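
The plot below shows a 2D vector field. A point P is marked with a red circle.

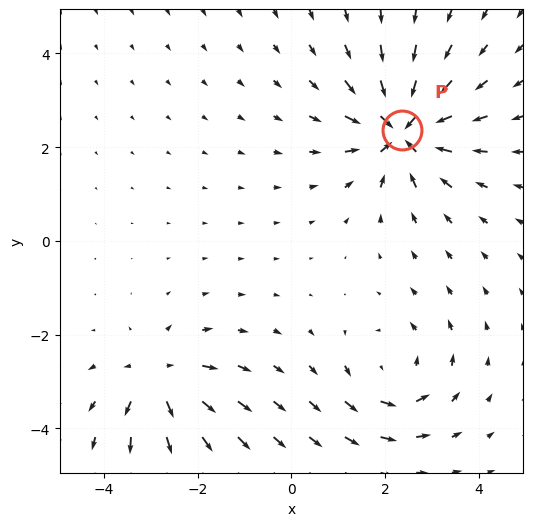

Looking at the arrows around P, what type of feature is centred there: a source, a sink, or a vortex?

sink

At P (2.4, 2.4) the arrows converge inward. Divergence about -6, curl ≈0 — negative divergence with near-zero curl is a sink.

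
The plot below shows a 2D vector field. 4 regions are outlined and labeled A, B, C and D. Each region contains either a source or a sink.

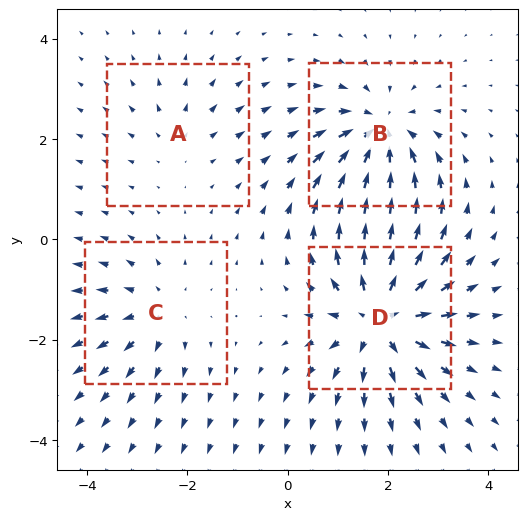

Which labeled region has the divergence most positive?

D

Divergence at each region's feature centre — A: about +2, B: about -6, C: about +4, D: about +7. Region D is most positive.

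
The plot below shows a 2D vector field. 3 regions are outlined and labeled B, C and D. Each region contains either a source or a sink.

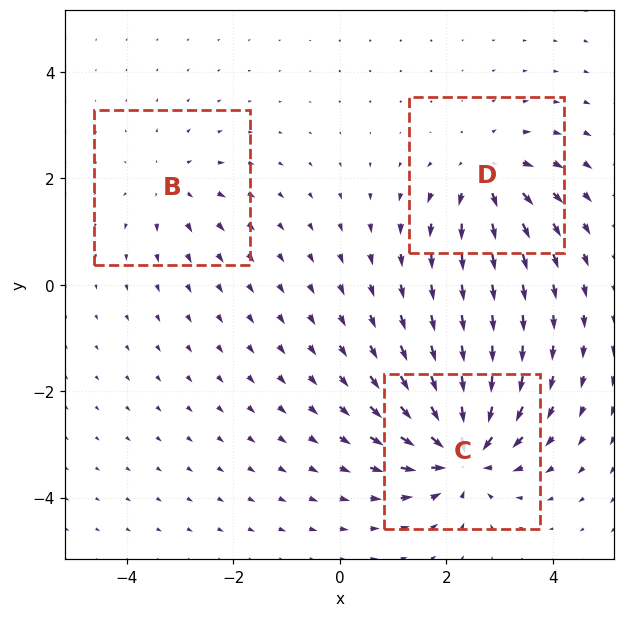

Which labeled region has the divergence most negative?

Divergence at each region's feature centre — B: about +3, C: about -6, D: about +4. Region C is most negative.

C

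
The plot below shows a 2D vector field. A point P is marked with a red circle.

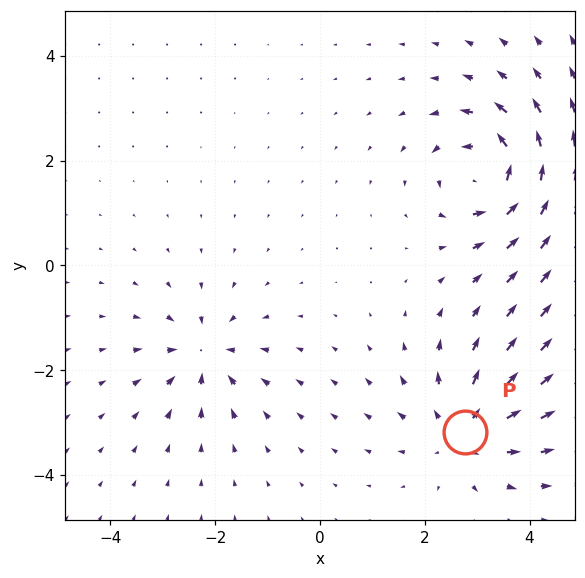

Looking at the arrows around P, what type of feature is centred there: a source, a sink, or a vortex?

source

At P (2.8, -3.2) the arrows spread outward. Divergence about +4, curl ≈0 — positive divergence with near-zero curl is a source.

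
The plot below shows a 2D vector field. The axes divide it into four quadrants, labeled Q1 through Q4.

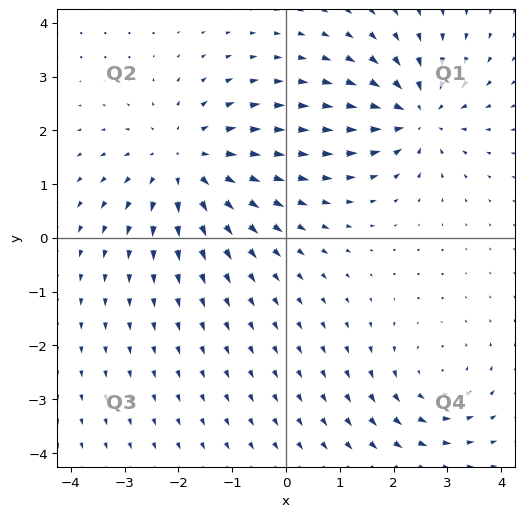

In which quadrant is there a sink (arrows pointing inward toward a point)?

Q1

The sink sits at approximately (2.4, 2.3), which lies in quadrant Q1. The divergence there is about -4, negative as expected for a sink.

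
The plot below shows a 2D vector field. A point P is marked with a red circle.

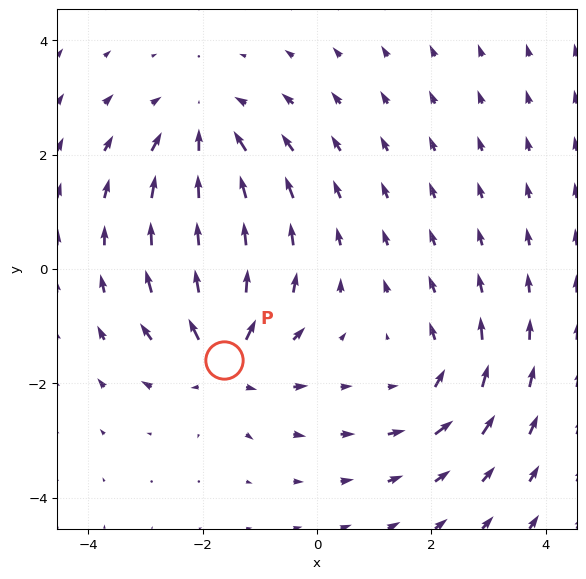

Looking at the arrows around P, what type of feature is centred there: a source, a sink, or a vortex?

At P (-1.6, -1.6) the arrows spread outward. Divergence about +4, curl ≈0 — positive divergence with near-zero curl is a source.

source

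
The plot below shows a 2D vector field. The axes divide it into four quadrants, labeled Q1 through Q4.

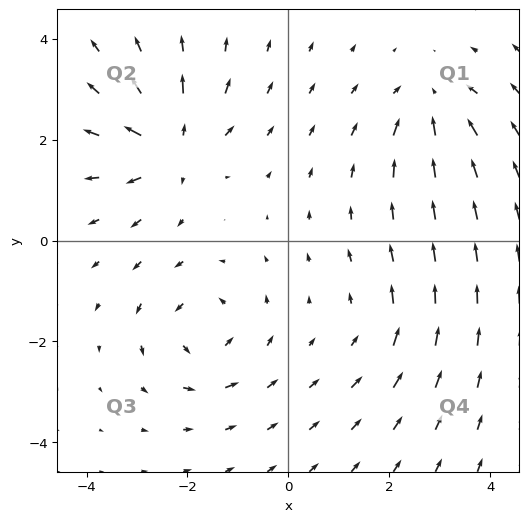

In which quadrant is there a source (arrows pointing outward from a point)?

The source sits at approximately (-2.3, 1.9), which lies in quadrant Q2. The divergence there is about +5, positive as expected for a source.

Q2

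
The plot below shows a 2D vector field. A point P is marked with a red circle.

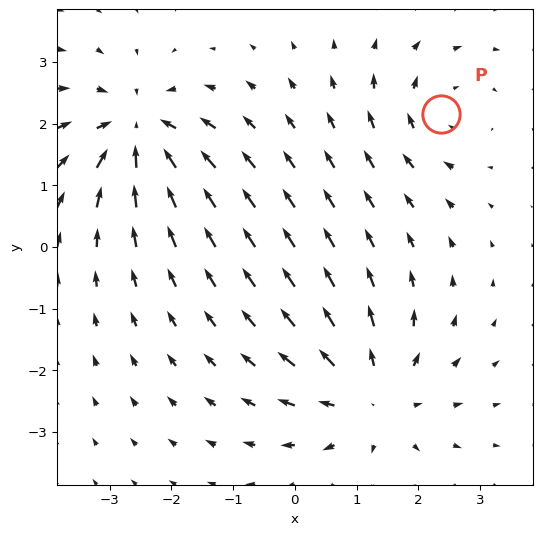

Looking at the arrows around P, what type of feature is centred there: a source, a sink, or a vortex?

vortex

At P (2.4, 2.2) the arrows circulate clockwise. Divergence ≈0, curl about -3 — near-zero divergence with nonzero curl is a vortex.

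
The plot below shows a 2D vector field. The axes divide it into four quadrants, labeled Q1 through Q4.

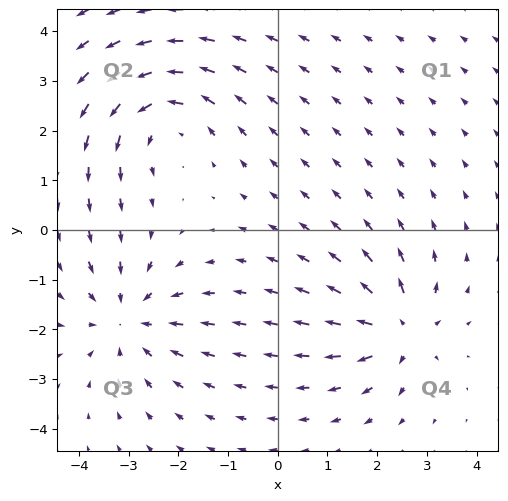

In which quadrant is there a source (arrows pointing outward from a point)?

Q4

The source sits at approximately (2.5, -2.0), which lies in quadrant Q4. The divergence there is about +5, positive as expected for a source.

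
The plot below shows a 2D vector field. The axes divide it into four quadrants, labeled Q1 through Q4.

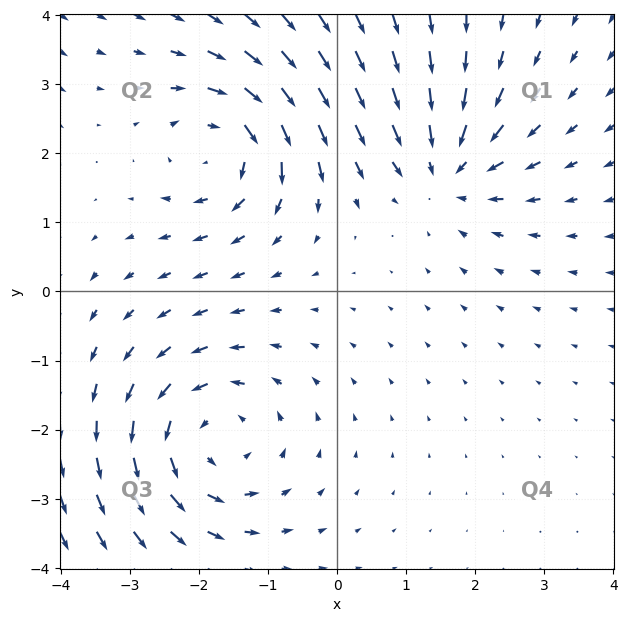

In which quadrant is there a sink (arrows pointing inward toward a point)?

The sink sits at approximately (1.6, 1.8), which lies in quadrant Q1. The divergence there is about -4, negative as expected for a sink.

Q1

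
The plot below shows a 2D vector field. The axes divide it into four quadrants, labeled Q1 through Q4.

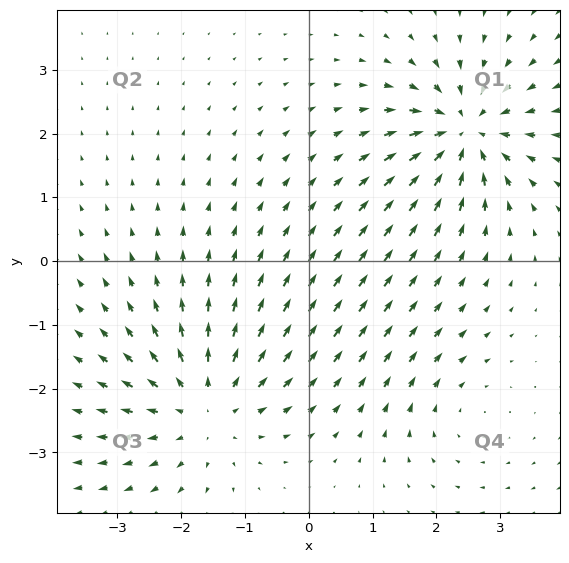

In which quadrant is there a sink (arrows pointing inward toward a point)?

The sink sits at approximately (2.5, 2.0), which lies in quadrant Q1. The divergence there is about -6, negative as expected for a sink.

Q1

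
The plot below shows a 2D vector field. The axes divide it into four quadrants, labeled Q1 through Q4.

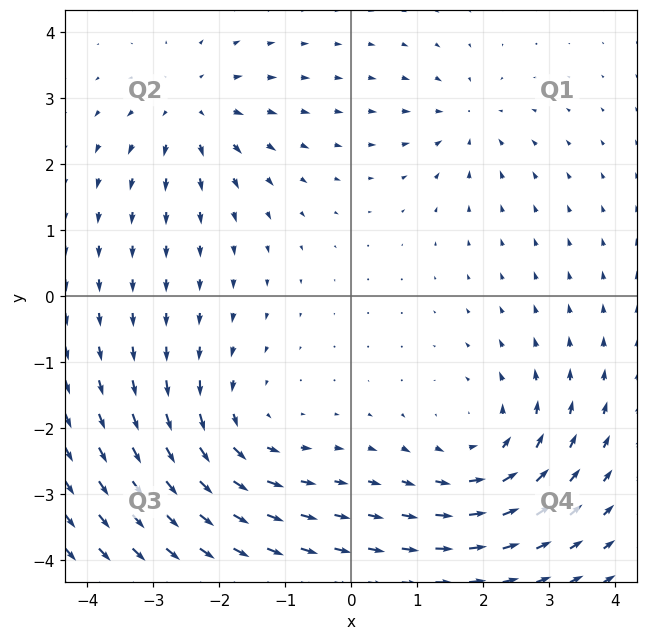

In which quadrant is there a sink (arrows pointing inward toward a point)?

The sink sits at approximately (1.8, 2.7), which lies in quadrant Q1. The divergence there is about -4, negative as expected for a sink.

Q1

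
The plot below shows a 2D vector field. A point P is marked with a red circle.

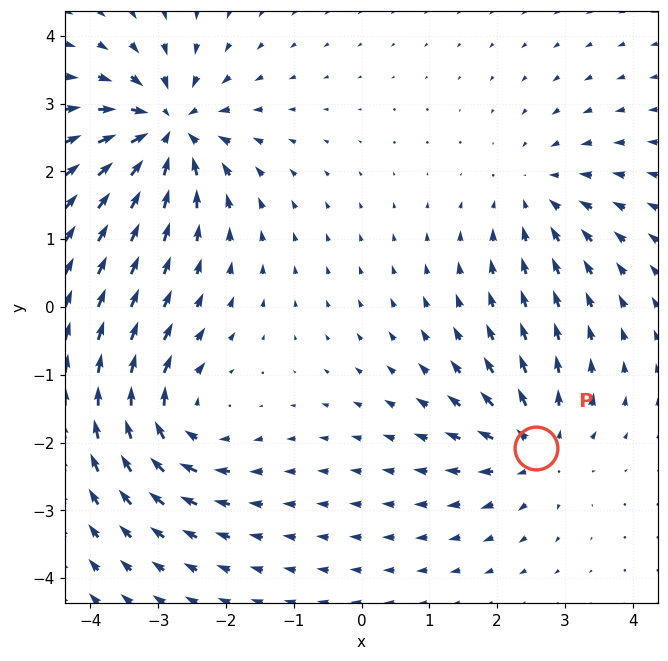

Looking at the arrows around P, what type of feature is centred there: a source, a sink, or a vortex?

source

At P (2.6, -2.1) the arrows spread outward. Divergence about +4, curl ≈0 — positive divergence with near-zero curl is a source.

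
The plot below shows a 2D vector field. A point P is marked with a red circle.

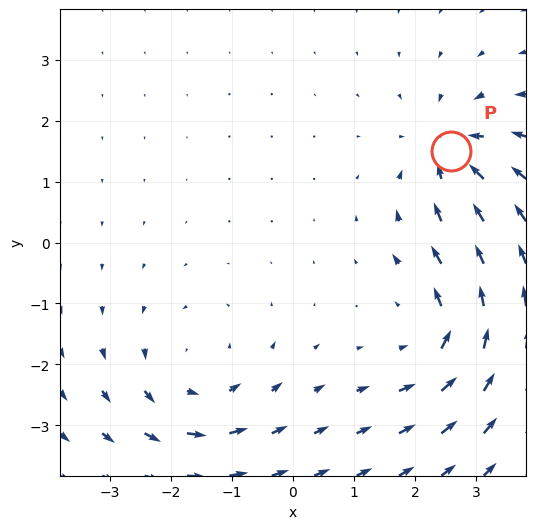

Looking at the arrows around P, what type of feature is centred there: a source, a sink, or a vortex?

At P (2.6, 1.5) the arrows converge inward. Divergence about -5, curl ≈0 — negative divergence with near-zero curl is a sink.

sink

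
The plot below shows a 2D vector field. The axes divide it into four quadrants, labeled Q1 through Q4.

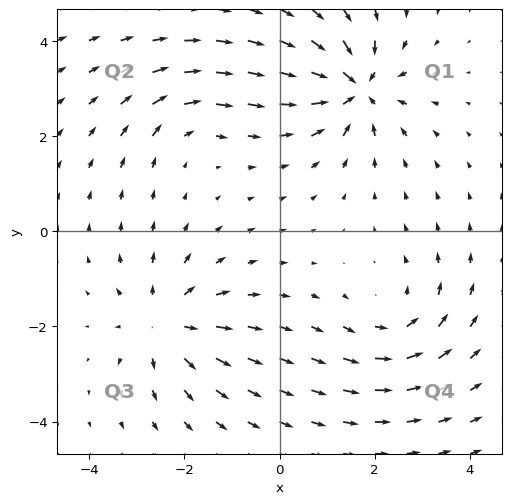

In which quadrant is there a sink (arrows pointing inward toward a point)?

The sink sits at approximately (1.6, 3.0), which lies in quadrant Q1. The divergence there is about -6, negative as expected for a sink.

Q1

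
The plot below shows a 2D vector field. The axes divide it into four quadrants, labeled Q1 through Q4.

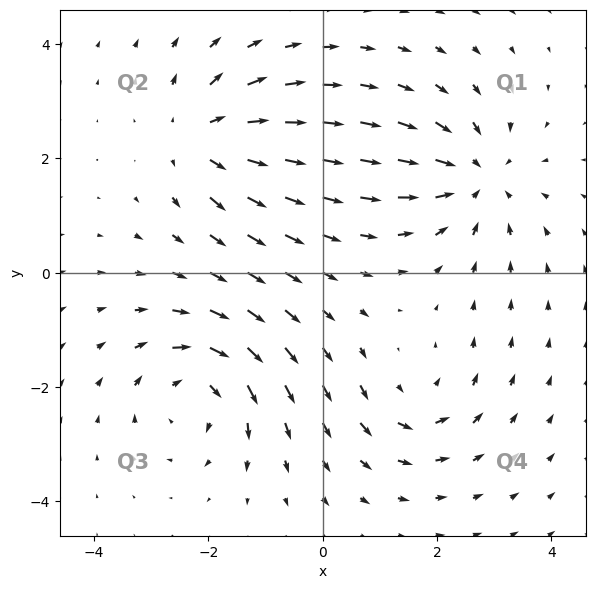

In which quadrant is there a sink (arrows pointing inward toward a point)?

Q1

The sink sits at approximately (2.7, 1.7), which lies in quadrant Q1. The divergence there is about -4, negative as expected for a sink.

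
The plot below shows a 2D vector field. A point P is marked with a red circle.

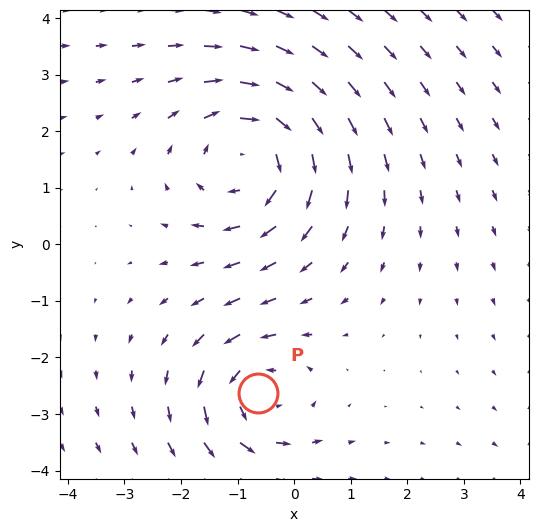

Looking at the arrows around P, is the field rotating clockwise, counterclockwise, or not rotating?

Near P at (-0.6, -2.6) the arrows circulate counterclockwise. The curl (z-component) there is about +4; positive curl means counterclockwise rotation.

counterclockwise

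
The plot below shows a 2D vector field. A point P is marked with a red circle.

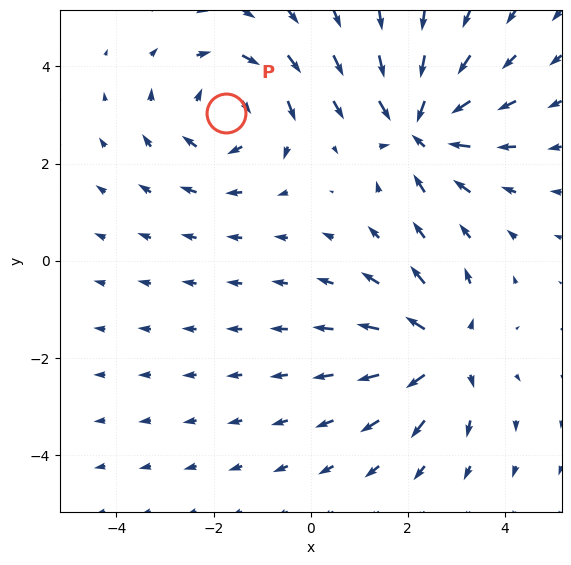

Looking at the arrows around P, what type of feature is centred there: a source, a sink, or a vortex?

At P (-1.7, 3.0) the arrows circulate clockwise. Divergence ≈0, curl about -3 — near-zero divergence with nonzero curl is a vortex.

vortex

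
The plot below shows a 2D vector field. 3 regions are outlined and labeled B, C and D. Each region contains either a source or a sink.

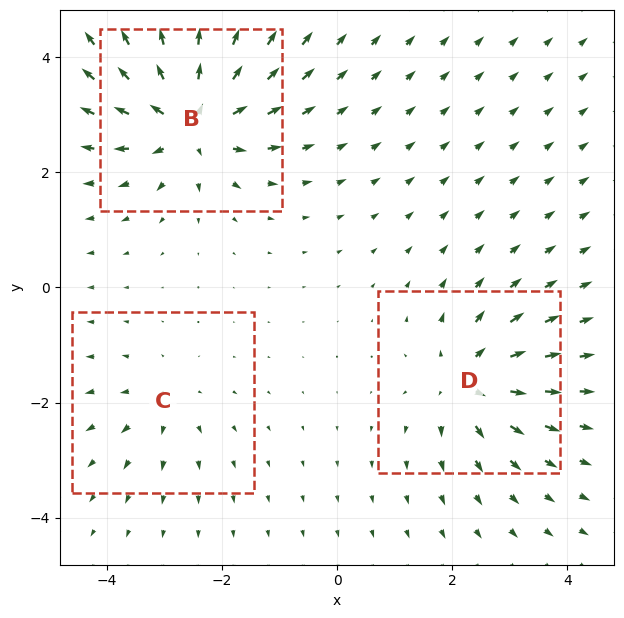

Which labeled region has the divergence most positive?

Divergence at each region's feature centre — B: about +6, C: about +2, D: about +4. Region B is most positive.

B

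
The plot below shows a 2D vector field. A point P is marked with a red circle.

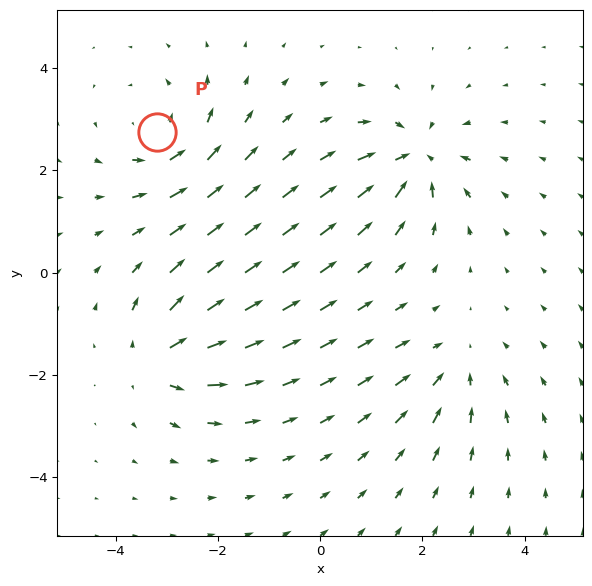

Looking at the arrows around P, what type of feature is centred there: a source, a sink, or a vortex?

vortex

At P (-3.2, 2.7) the arrows circulate counterclockwise. Divergence ≈0, curl about +4 — near-zero divergence with nonzero curl is a vortex.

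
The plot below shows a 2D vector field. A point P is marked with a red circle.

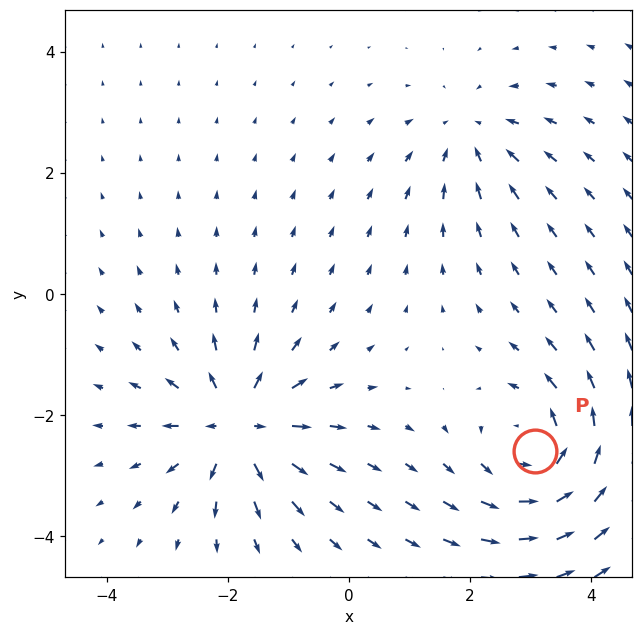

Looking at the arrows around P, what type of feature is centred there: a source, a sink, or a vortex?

vortex

At P (3.1, -2.6) the arrows circulate counterclockwise. Divergence ≈0, curl about +4 — near-zero divergence with nonzero curl is a vortex.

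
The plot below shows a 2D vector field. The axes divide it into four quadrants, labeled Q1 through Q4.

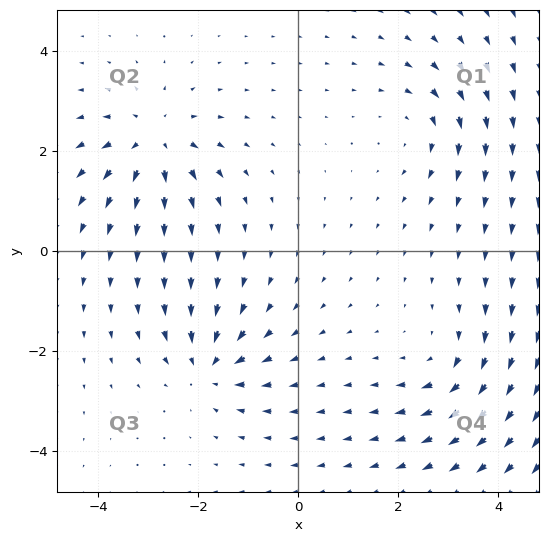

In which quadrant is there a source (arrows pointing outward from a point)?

Q2

The source sits at approximately (-2.9, 2.2), which lies in quadrant Q2. The divergence there is about +4, positive as expected for a source.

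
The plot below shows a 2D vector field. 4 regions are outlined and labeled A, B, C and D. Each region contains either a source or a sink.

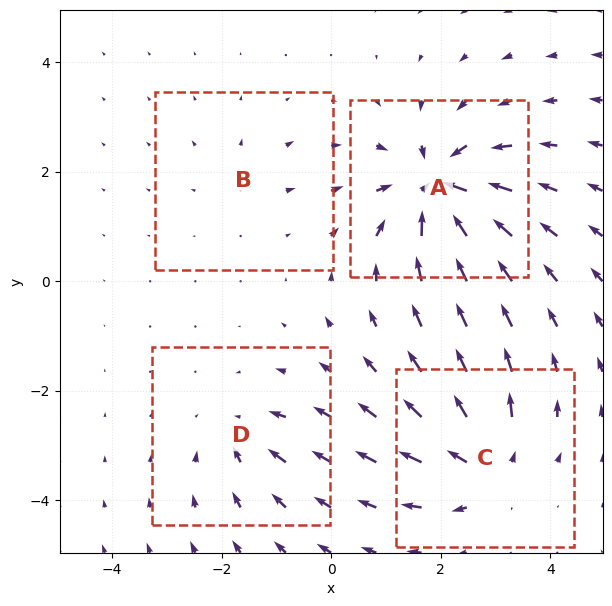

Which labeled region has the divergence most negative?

Divergence at each region's feature centre — A: about -8, B: about +2, C: about +6, D: about -4. Region A is most negative.

A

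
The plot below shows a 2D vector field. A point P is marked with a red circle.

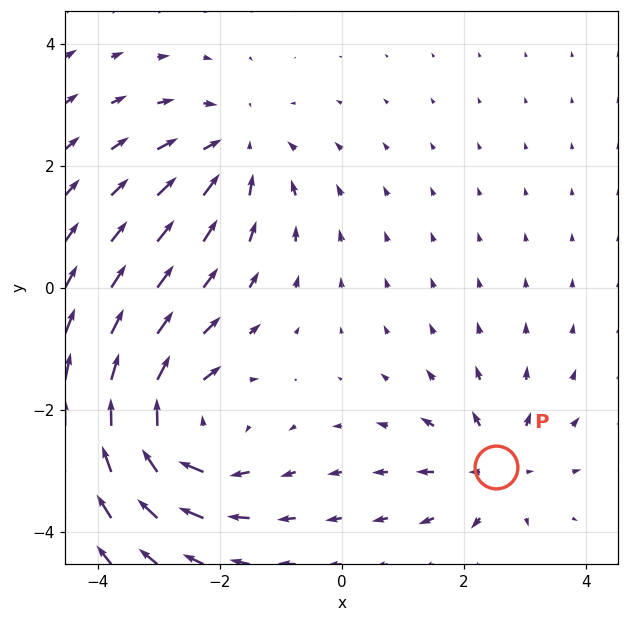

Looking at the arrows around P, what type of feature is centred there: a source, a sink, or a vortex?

source

At P (2.5, -2.9) the arrows spread outward. Divergence about +4, curl ≈0 — positive divergence with near-zero curl is a source.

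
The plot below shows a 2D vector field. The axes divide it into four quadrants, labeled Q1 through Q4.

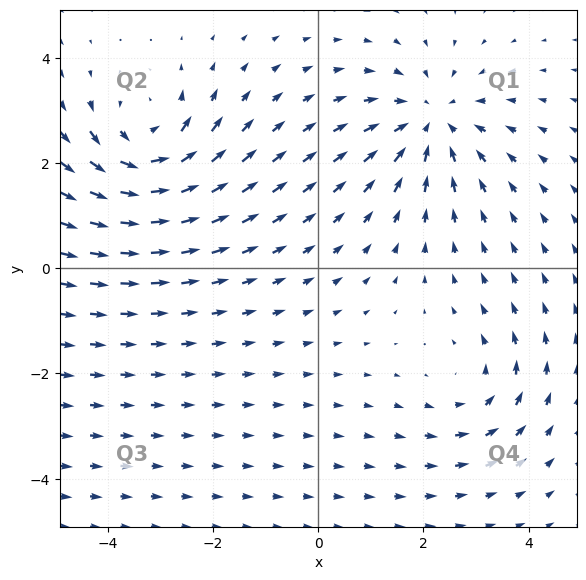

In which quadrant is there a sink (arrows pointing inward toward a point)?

The sink sits at approximately (2.2, 2.8), which lies in quadrant Q1. The divergence there is about -4, negative as expected for a sink.

Q1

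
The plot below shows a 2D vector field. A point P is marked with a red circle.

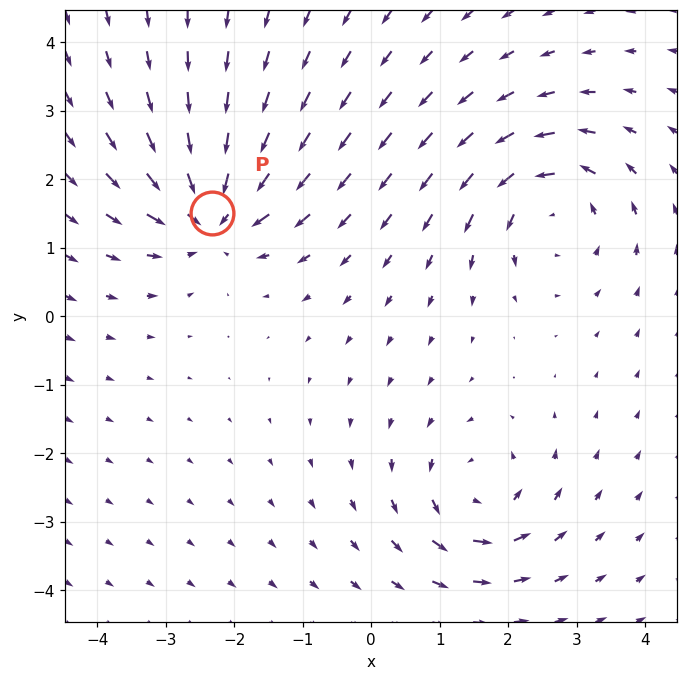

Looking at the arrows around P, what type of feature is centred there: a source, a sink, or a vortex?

sink

At P (-2.3, 1.5) the arrows converge inward. Divergence about -7, curl ≈0 — negative divergence with near-zero curl is a sink.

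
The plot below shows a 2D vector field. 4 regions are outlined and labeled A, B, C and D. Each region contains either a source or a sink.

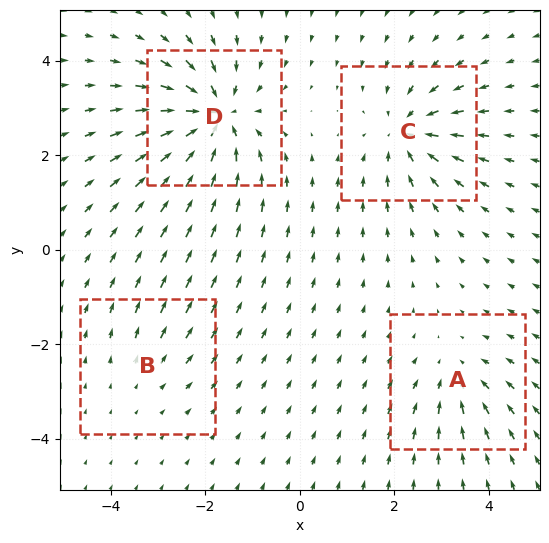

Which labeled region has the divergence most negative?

Divergence at each region's feature centre — A: about -4, B: about +2, C: about -6, D: about -9. Region D is most negative.

D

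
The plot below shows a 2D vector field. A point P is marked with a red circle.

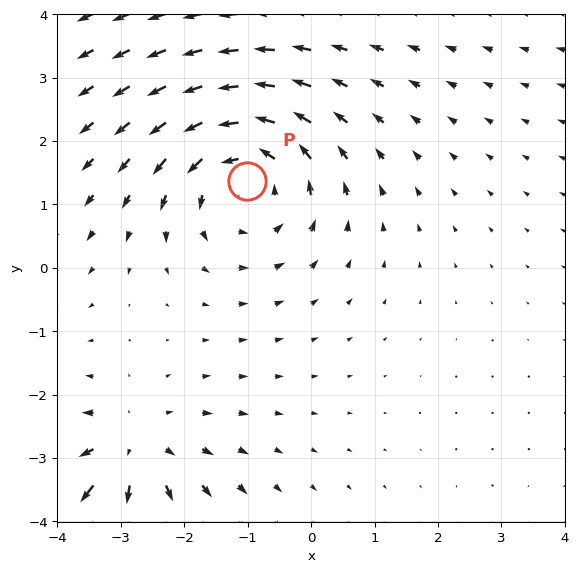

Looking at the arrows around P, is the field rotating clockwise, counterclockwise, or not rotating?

counterclockwise

Near P at (-1.0, 1.4) the arrows circulate counterclockwise. The curl (z-component) there is about +4; positive curl means counterclockwise rotation.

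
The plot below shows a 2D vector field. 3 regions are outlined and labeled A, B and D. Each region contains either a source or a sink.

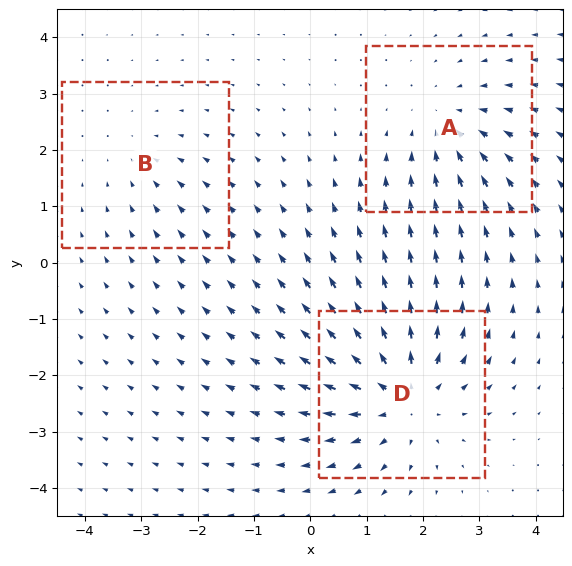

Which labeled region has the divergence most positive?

D

Divergence at each region's feature centre — A: about -3, B: about -2, D: about +4. Region D is most positive.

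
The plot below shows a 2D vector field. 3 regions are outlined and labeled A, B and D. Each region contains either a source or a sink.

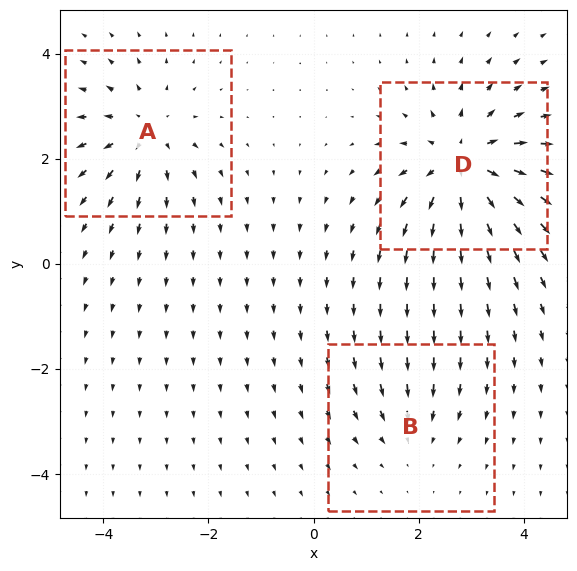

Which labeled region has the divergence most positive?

Divergence at each region's feature centre — A: about +4, B: about -2, D: about +5. Region D is most positive.

D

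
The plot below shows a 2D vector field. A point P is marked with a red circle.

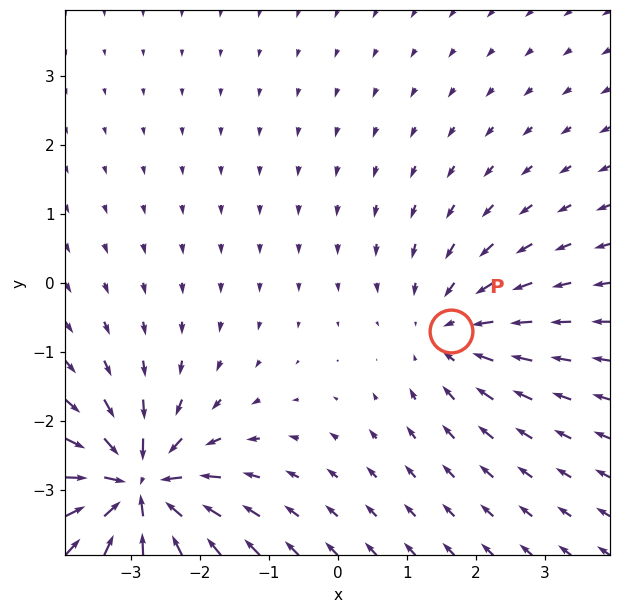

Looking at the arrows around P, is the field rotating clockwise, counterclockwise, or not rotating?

not rotating

Near P at (1.6, -0.7) the arrows show no circulation. The curl there is ≈0.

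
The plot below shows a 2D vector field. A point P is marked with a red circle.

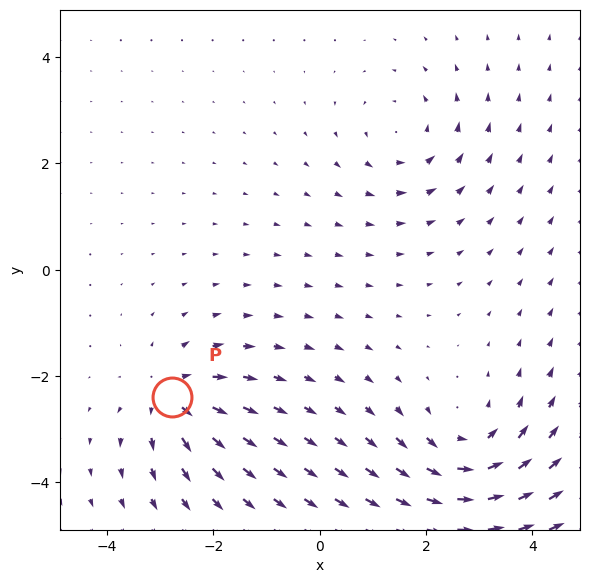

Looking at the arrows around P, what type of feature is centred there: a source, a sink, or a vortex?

At P (-2.8, -2.4) the arrows spread outward. Divergence about +5, curl ≈0 — positive divergence with near-zero curl is a source.

source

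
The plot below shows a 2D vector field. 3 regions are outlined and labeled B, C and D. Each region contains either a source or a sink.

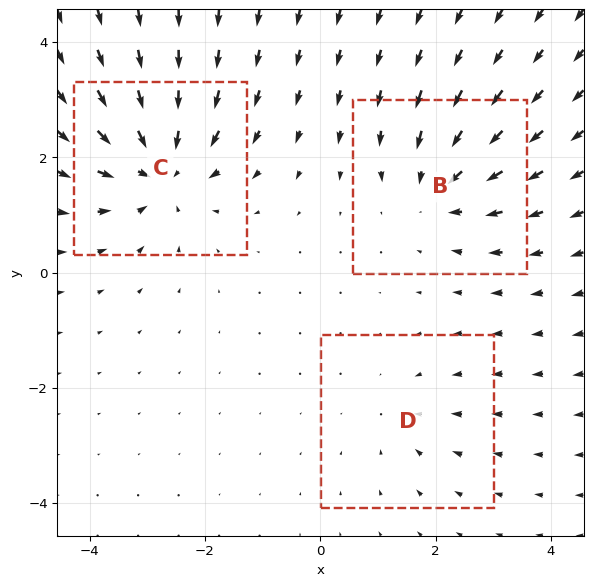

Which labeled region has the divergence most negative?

C

Divergence at each region's feature centre — B: about -3, C: about -5, D: about -2. Region C is most negative.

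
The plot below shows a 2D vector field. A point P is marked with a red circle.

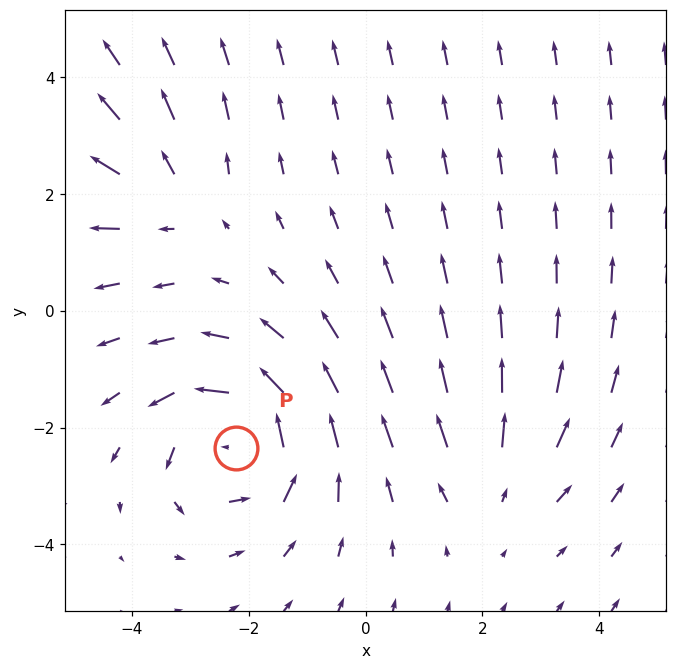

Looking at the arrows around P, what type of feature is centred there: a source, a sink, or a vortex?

At P (-2.2, -2.4) the arrows circulate counterclockwise. Divergence ≈0, curl about +5 — near-zero divergence with nonzero curl is a vortex.

vortex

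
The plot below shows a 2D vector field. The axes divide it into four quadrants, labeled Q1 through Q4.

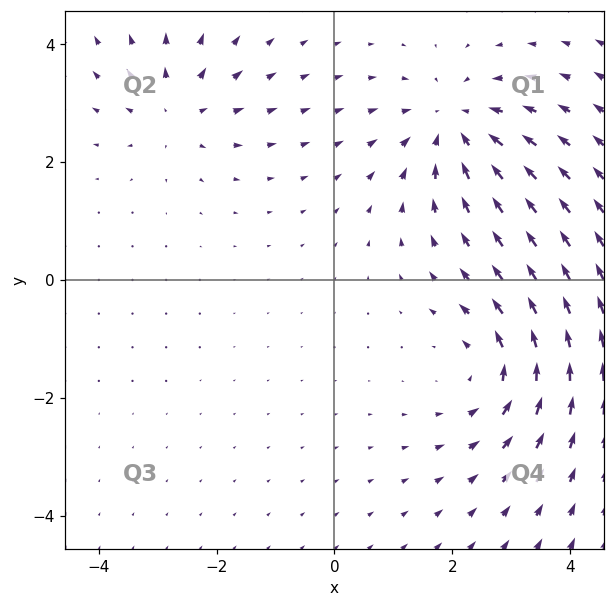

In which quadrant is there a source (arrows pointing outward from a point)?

The source sits at approximately (-2.7, 2.9), which lies in quadrant Q2. The divergence there is about +3, positive as expected for a source.

Q2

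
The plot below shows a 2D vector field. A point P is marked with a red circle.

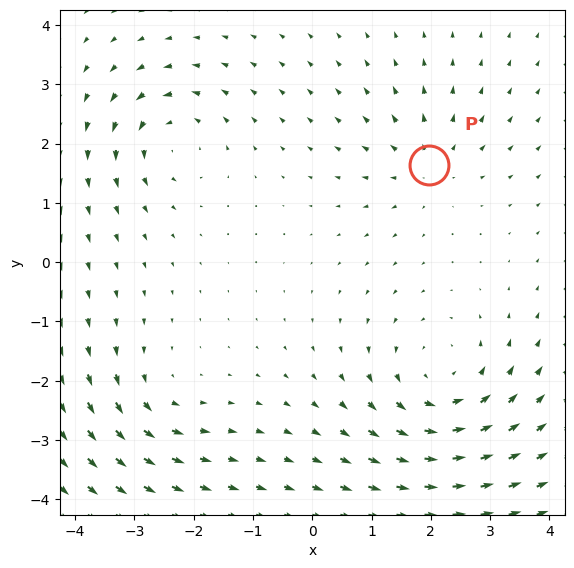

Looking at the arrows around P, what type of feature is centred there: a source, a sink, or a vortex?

At P (2.0, 1.6) the arrows spread outward. Divergence about +3, curl ≈0 — positive divergence with near-zero curl is a source.

source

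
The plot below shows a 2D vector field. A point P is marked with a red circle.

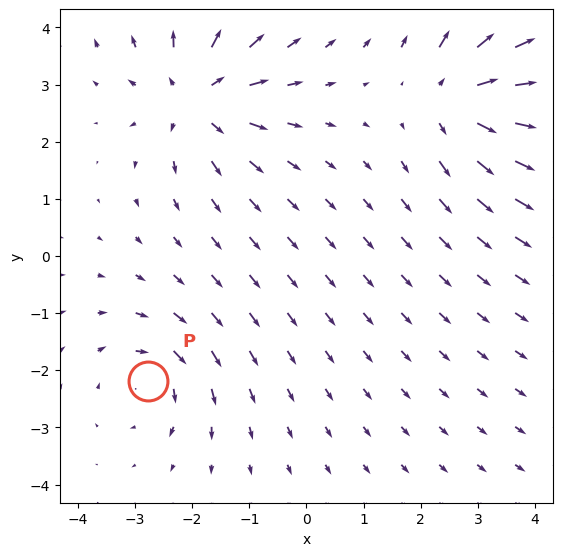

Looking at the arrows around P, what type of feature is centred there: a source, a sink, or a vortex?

At P (-2.8, -2.2) the arrows circulate clockwise. Divergence ≈0, curl about -4 — near-zero divergence with nonzero curl is a vortex.

vortex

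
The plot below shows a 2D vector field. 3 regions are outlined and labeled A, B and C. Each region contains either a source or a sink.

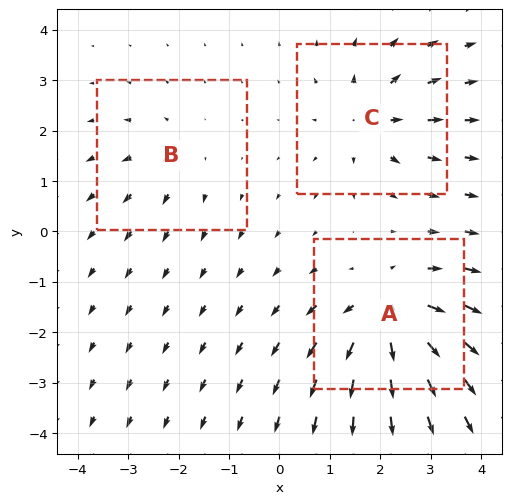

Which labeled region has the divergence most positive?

Divergence at each region's feature centre — A: about +6, B: about +2, C: about +4. Region A is most positive.

A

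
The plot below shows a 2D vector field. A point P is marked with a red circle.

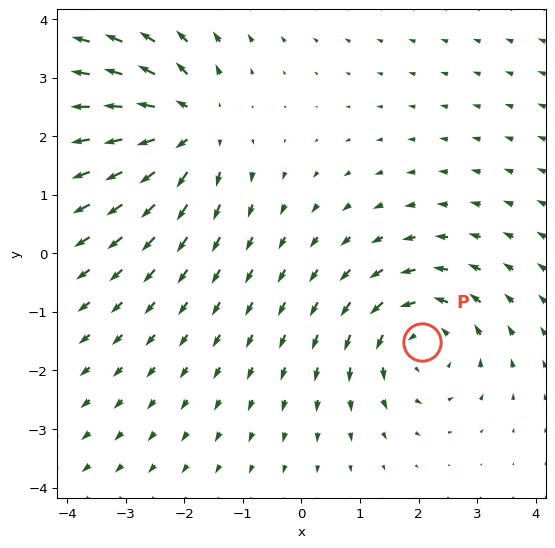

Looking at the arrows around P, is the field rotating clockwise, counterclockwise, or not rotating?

Near P at (2.1, -1.5) the arrows circulate counterclockwise. The curl (z-component) there is about +4; positive curl means counterclockwise rotation.

counterclockwise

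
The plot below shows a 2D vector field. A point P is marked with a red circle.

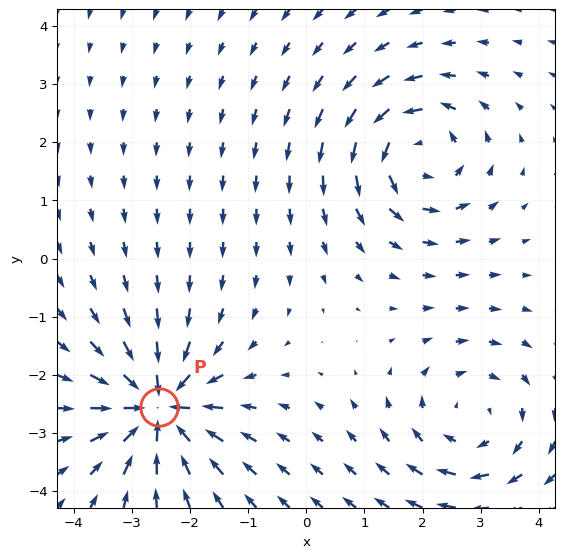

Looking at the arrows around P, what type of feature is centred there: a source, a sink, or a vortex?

At P (-2.5, -2.6) the arrows converge inward. Divergence about -7, curl ≈0 — negative divergence with near-zero curl is a sink.

sink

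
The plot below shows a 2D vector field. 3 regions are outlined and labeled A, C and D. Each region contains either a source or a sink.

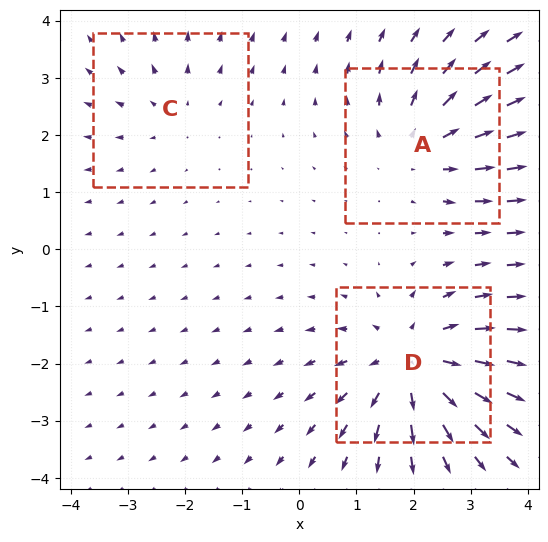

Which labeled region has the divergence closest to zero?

Divergence at each region's feature centre — A: about +3, C: about +2, D: about +5. Region C is closest to zero.

C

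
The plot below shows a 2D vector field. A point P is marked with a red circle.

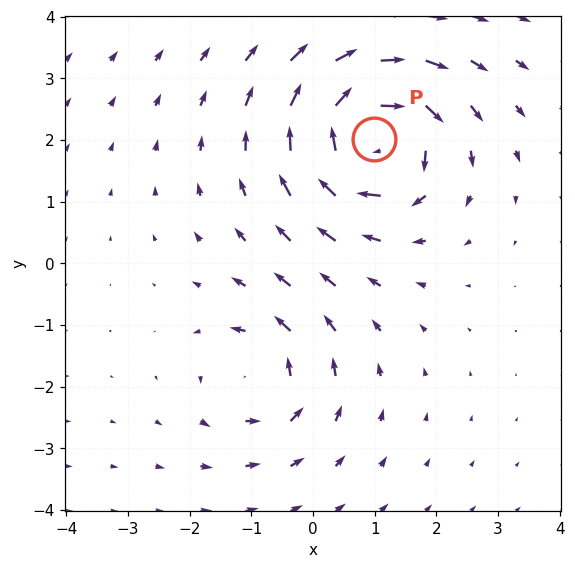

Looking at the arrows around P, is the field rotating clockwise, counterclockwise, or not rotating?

clockwise

Near P at (1.0, 2.0) the arrows circulate clockwise. The curl (z-component) there is about -6; negative curl means clockwise rotation.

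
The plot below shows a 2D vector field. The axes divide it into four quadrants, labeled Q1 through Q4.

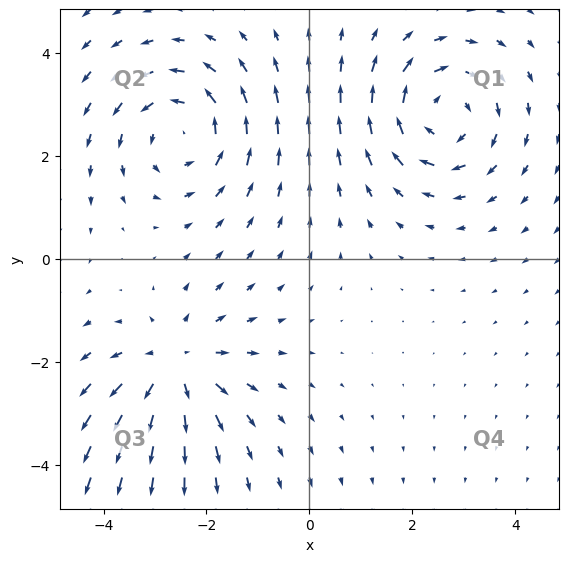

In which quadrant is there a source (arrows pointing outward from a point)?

The source sits at approximately (-2.6, -2.1), which lies in quadrant Q3. The divergence there is about +4, positive as expected for a source.

Q3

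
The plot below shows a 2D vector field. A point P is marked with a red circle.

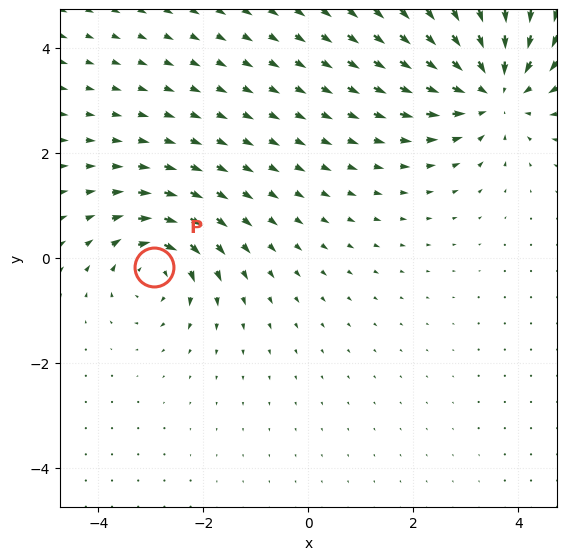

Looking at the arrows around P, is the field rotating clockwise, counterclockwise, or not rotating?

clockwise

Near P at (-2.9, -0.2) the arrows circulate clockwise. The curl (z-component) there is about -4; negative curl means clockwise rotation.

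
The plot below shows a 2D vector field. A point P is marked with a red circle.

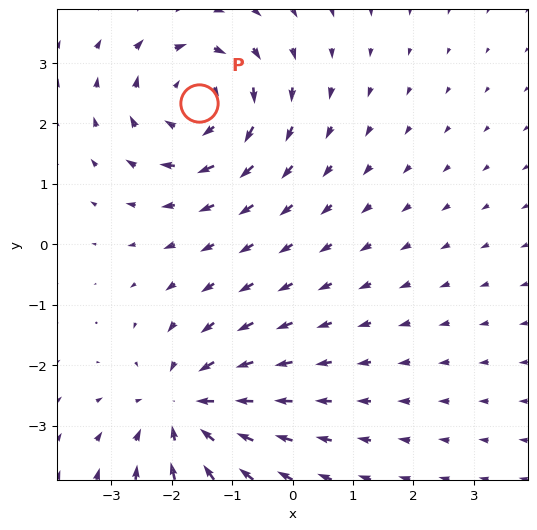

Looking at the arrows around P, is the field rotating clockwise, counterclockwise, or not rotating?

clockwise

Near P at (-1.6, 2.3) the arrows circulate clockwise. The curl (z-component) there is about -5; negative curl means clockwise rotation.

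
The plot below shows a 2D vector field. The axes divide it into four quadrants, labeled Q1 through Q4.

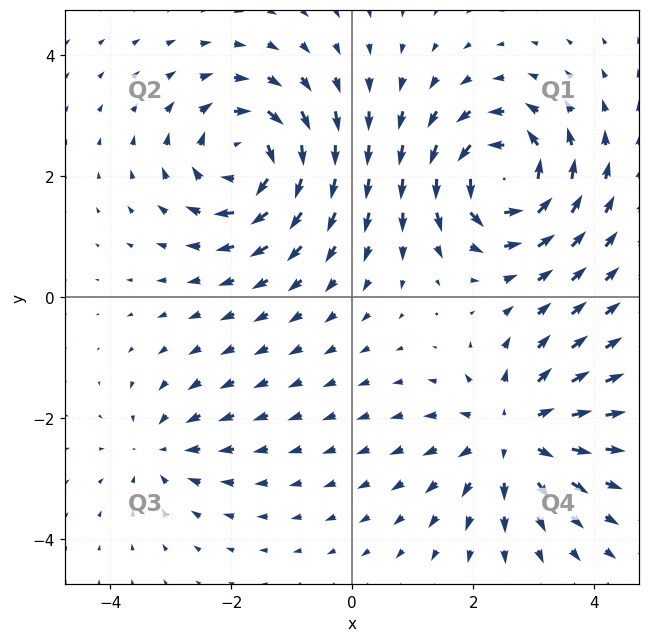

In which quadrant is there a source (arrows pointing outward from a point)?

Q4

The source sits at approximately (2.7, -2.3), which lies in quadrant Q4. The divergence there is about +5, positive as expected for a source.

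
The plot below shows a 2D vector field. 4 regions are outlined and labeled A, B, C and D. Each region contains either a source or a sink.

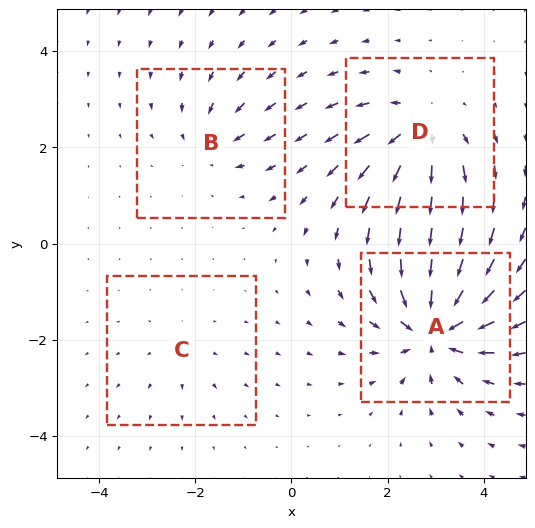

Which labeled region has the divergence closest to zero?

Divergence at each region's feature centre — A: about -8, B: about -3, C: about +2, D: about +6. Region C is closest to zero.

C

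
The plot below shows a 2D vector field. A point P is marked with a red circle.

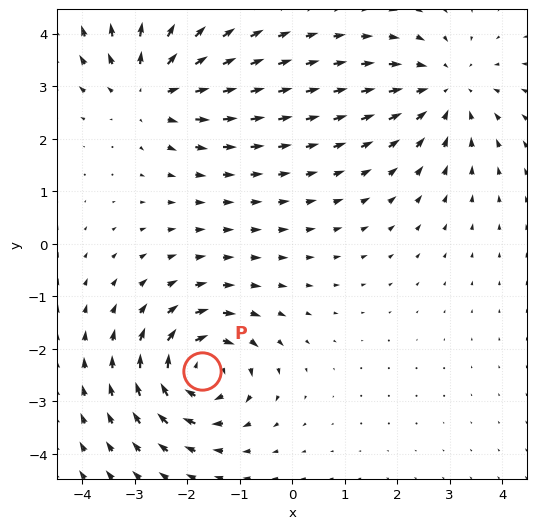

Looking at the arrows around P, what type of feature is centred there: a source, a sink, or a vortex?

At P (-1.7, -2.4) the arrows circulate clockwise. Divergence ≈0, curl about -4 — near-zero divergence with nonzero curl is a vortex.

vortex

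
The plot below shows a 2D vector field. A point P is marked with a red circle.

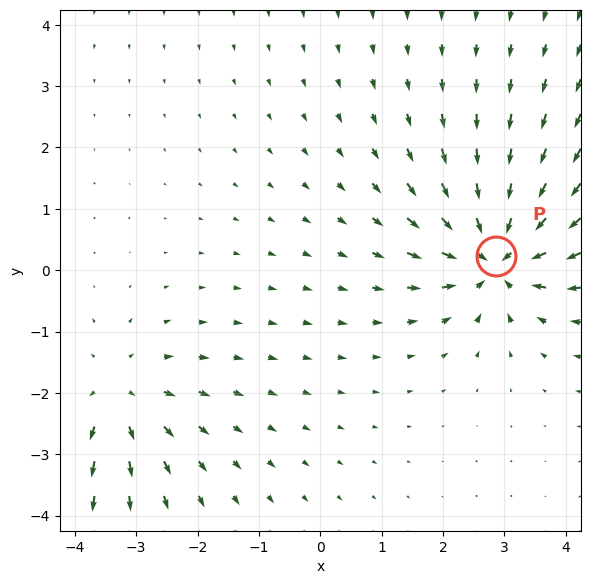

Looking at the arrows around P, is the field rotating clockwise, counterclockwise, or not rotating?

not rotating

Near P at (2.9, 0.2) the arrows show no circulation. The curl there is ≈0.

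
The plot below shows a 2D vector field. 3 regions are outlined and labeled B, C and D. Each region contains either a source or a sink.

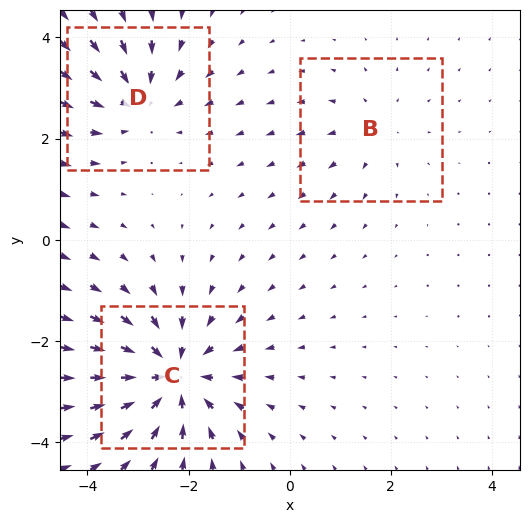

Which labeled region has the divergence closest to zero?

B

Divergence at each region's feature centre — B: about +2, C: about -5, D: about -3. Region B is closest to zero.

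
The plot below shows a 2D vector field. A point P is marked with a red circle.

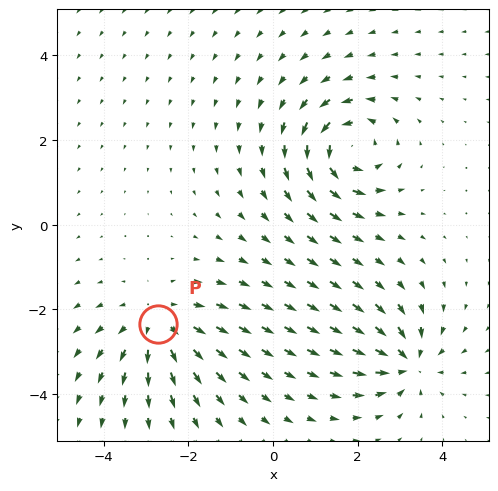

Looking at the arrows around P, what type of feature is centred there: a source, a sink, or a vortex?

source

At P (-2.7, -2.3) the arrows spread outward. Divergence about +4, curl ≈0 — positive divergence with near-zero curl is a source.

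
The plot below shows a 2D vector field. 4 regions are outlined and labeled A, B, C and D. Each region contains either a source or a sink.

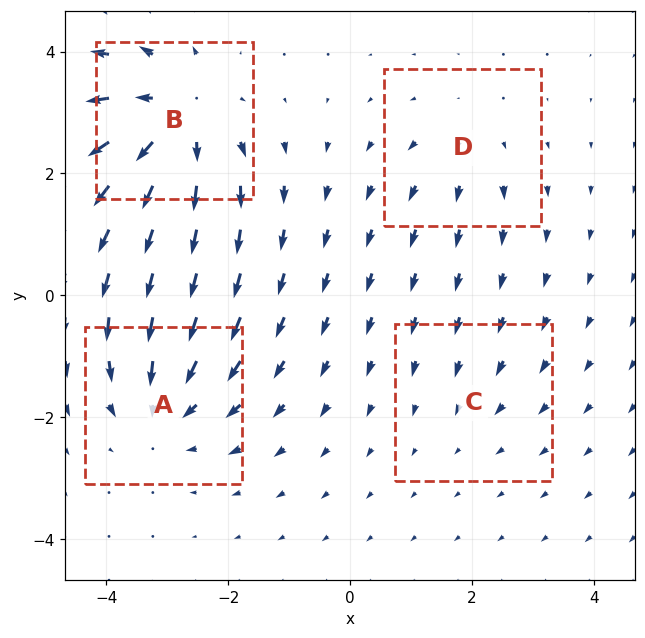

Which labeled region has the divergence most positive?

B

Divergence at each region's feature centre — A: about -5, B: about +6, C: about -2, D: about +3. Region B is most positive.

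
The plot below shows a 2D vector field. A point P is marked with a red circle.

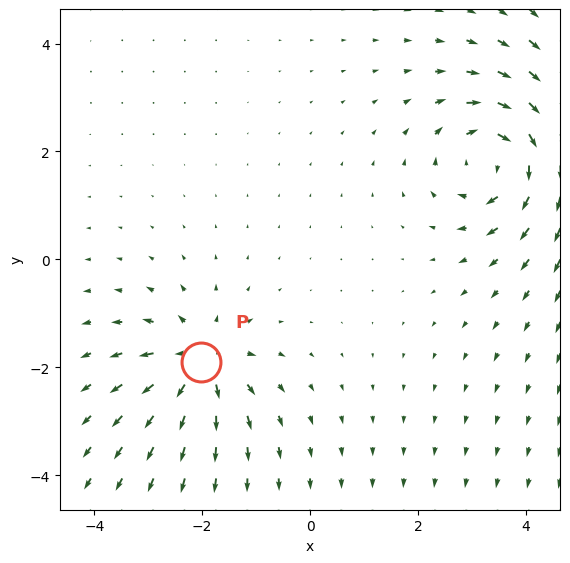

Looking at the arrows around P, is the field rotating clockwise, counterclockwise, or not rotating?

Near P at (-2.0, -1.9) the arrows show no circulation. The curl there is ≈0.

not rotating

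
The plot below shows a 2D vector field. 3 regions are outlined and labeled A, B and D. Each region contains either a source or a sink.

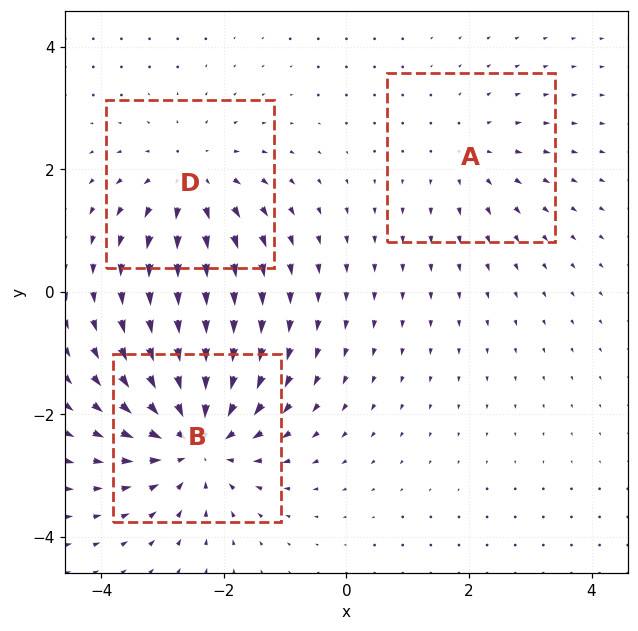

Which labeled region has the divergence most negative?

Divergence at each region's feature centre — A: about +2, B: about -5, D: about +3. Region B is most negative.

B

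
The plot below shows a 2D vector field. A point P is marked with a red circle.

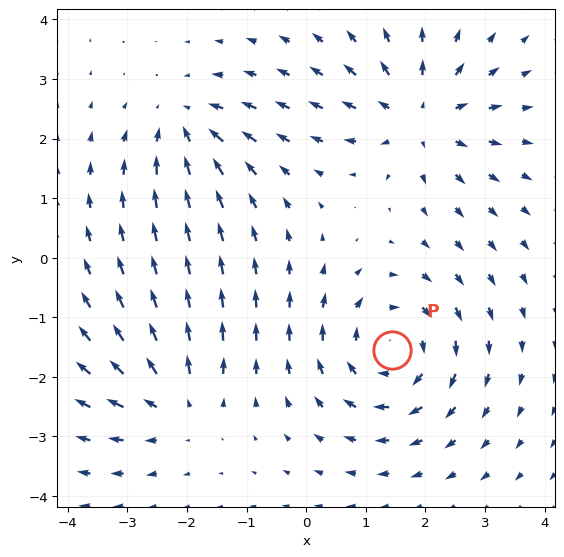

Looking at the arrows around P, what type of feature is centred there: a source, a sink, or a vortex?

At P (1.4, -1.6) the arrows circulate clockwise. Divergence ≈0, curl about -5 — near-zero divergence with nonzero curl is a vortex.

vortex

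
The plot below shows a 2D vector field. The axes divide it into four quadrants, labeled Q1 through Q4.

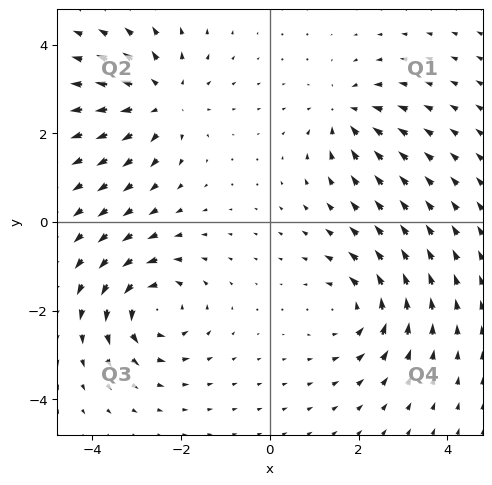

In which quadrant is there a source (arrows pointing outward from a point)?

Q2

The source sits at approximately (-2.4, 2.7), which lies in quadrant Q2. The divergence there is about +4, positive as expected for a source.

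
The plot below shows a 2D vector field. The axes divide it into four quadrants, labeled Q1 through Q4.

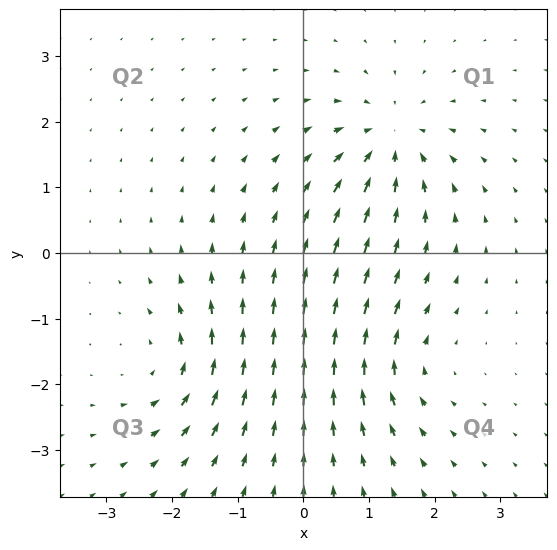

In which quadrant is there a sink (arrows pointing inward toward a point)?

Q1

The sink sits at approximately (1.3, 1.7), which lies in quadrant Q1. The divergence there is about -4, negative as expected for a sink.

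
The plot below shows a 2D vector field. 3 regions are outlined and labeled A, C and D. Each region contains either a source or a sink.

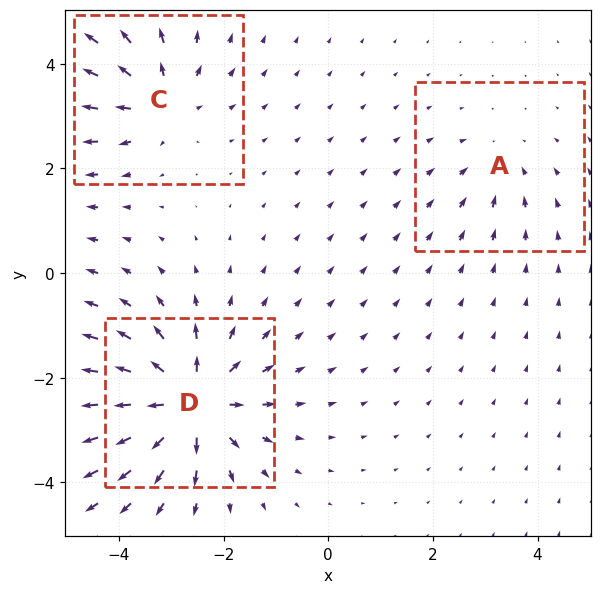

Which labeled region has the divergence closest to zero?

Divergence at each region's feature centre — A: about -2, C: about +4, D: about +6. Region A is closest to zero.

A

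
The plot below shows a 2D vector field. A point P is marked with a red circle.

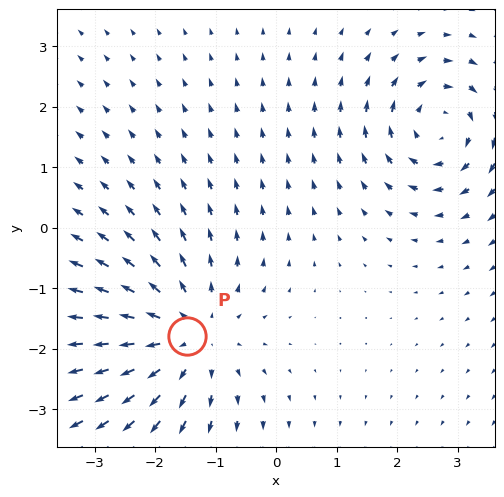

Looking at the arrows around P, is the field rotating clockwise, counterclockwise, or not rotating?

not rotating

Near P at (-1.5, -1.8) the arrows show no circulation. The curl there is ≈0.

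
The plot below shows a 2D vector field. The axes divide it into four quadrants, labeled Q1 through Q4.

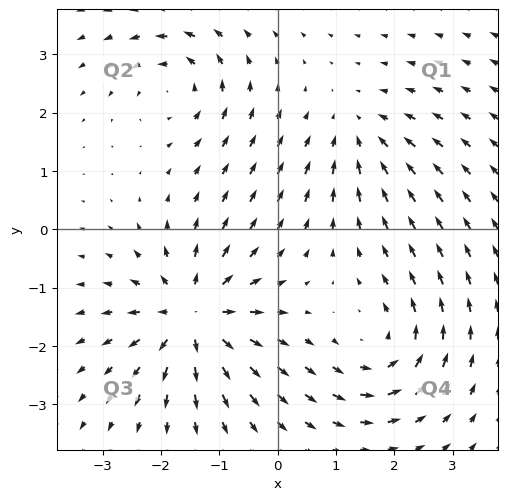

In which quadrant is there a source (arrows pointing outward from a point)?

Q3

The source sits at approximately (-1.5, -1.5), which lies in quadrant Q3. The divergence there is about +7, positive as expected for a source.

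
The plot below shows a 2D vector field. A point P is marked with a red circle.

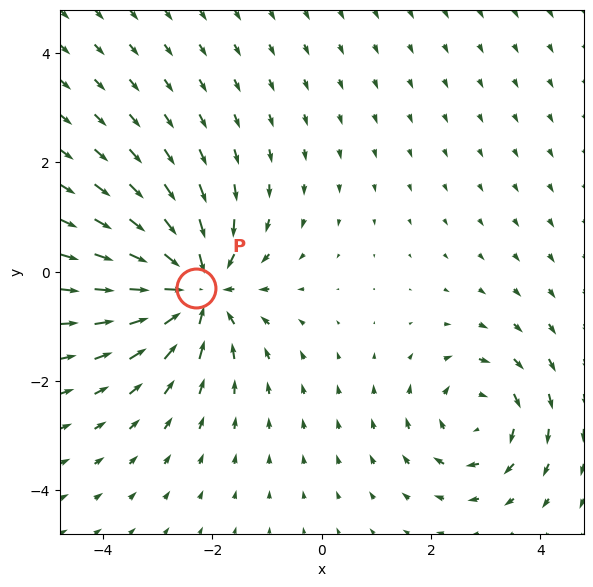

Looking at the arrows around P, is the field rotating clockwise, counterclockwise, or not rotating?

not rotating

Near P at (-2.3, -0.3) the arrows show no circulation. The curl there is ≈0.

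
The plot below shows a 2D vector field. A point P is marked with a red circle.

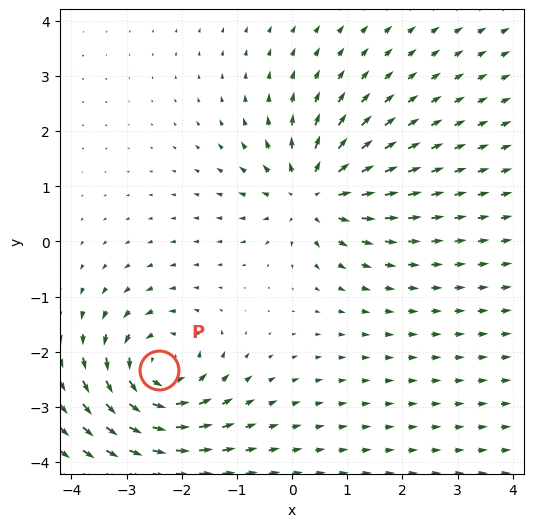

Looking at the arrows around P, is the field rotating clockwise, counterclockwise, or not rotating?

counterclockwise

Near P at (-2.4, -2.3) the arrows circulate counterclockwise. The curl (z-component) there is about +4; positive curl means counterclockwise rotation.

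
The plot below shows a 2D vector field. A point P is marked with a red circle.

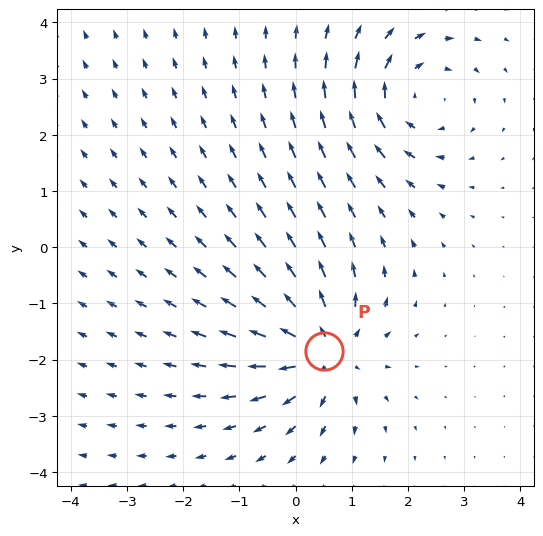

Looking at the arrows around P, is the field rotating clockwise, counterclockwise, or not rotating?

not rotating

Near P at (0.5, -1.8) the arrows show no circulation. The curl there is ≈0.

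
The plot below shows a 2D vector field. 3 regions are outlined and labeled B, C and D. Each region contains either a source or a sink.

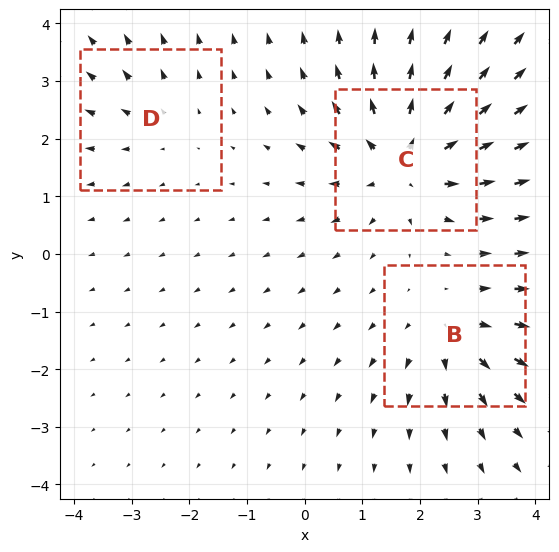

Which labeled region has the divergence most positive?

Divergence at each region's feature centre — B: about +3, C: about +5, D: about +2. Region C is most positive.

C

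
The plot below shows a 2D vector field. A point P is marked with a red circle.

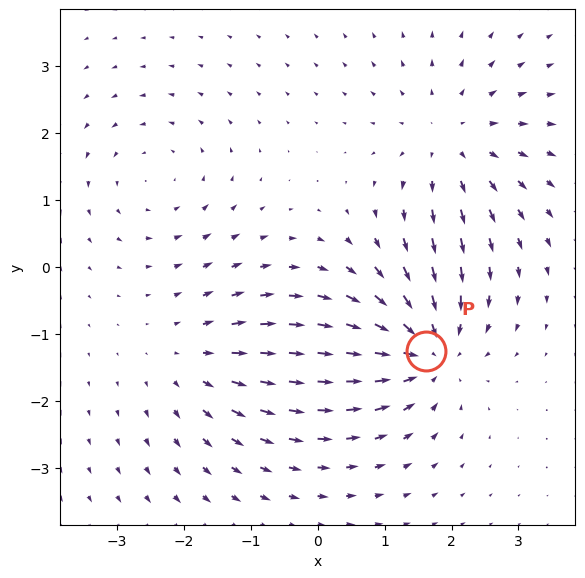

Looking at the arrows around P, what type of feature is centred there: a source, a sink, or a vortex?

At P (1.6, -1.3) the arrows converge inward. Divergence about -5, curl ≈0 — negative divergence with near-zero curl is a sink.

sink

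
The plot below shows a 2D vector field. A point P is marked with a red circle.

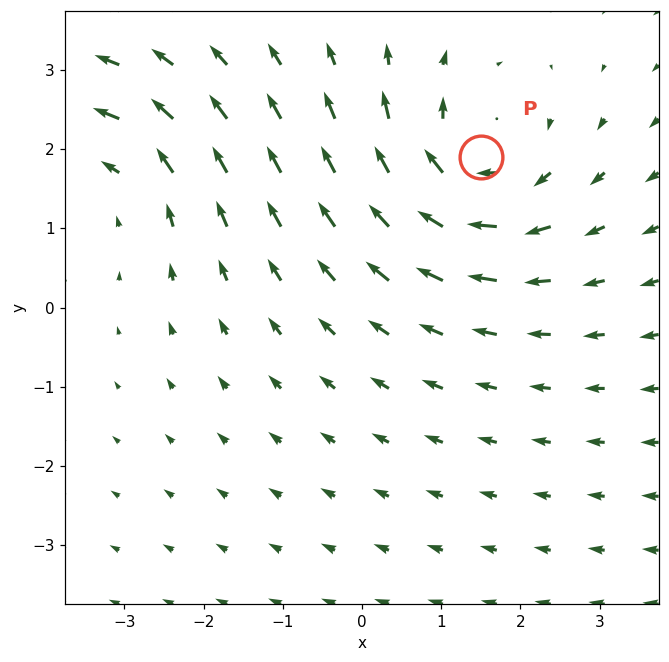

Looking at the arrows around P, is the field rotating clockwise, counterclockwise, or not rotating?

clockwise

Near P at (1.5, 1.9) the arrows circulate clockwise. The curl (z-component) there is about -5; negative curl means clockwise rotation.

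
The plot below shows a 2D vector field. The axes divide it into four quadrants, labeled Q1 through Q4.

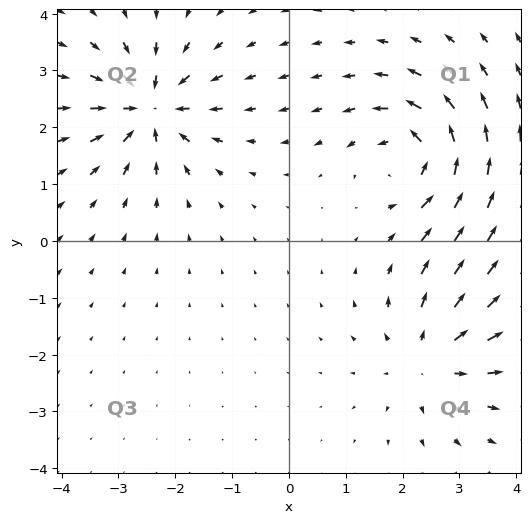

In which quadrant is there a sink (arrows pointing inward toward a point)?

The sink sits at approximately (-2.4, 2.3), which lies in quadrant Q2. The divergence there is about -6, negative as expected for a sink.

Q2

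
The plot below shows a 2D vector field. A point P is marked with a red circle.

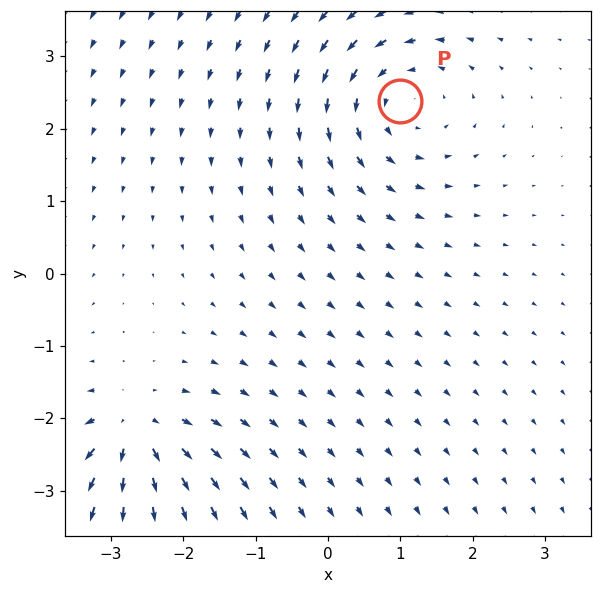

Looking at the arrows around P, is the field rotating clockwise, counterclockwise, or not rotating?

Near P at (1.0, 2.4) the arrows circulate counterclockwise. The curl (z-component) there is about +3; positive curl means counterclockwise rotation.

counterclockwise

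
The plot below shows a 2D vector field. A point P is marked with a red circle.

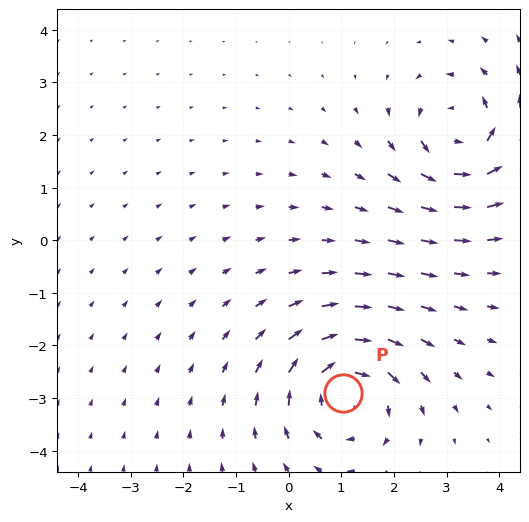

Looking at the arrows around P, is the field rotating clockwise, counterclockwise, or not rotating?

clockwise

Near P at (1.0, -2.9) the arrows circulate clockwise. The curl (z-component) there is about -4; negative curl means clockwise rotation.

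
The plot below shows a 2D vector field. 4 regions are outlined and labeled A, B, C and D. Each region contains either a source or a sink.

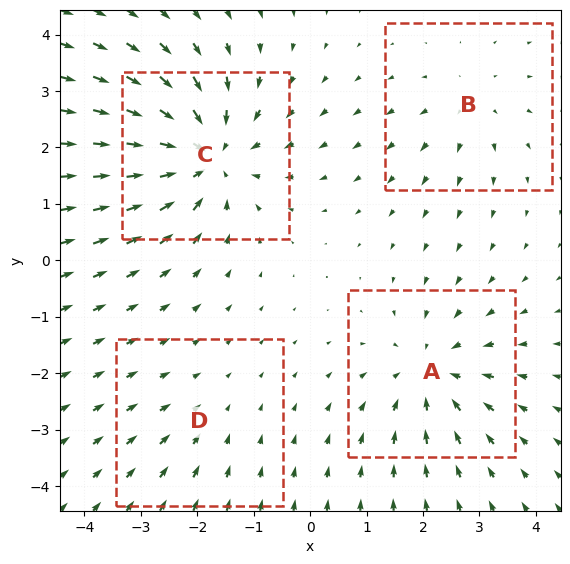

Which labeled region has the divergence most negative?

Divergence at each region's feature centre — A: about -5, B: about +3, C: about -7, D: about -2. Region C is most negative.

C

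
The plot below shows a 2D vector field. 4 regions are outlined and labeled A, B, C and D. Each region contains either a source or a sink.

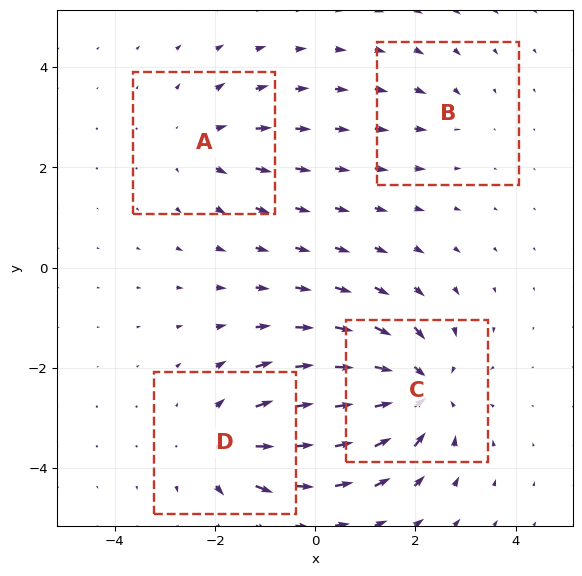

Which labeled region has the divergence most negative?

Divergence at each region's feature centre — A: about +3, B: about -2, C: about -6, D: about +4. Region C is most negative.

C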